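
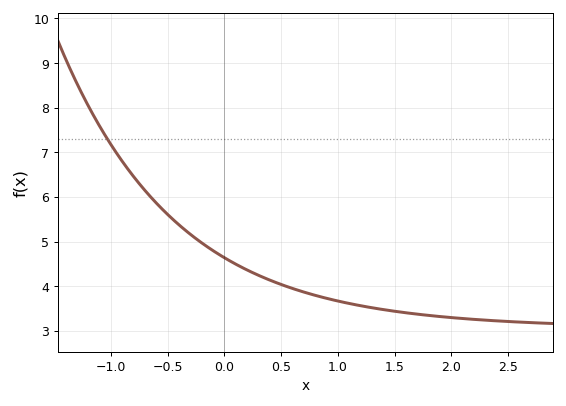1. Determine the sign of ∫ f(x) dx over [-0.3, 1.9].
positive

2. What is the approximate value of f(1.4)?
3.48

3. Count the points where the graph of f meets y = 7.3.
1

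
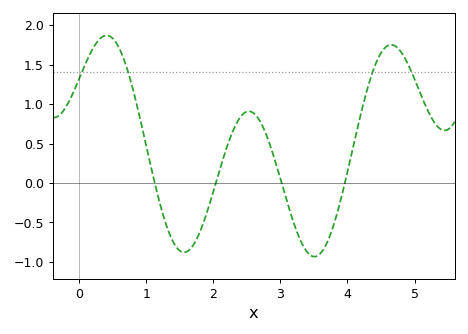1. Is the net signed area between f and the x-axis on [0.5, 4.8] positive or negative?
positive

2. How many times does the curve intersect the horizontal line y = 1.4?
4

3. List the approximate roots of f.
1.13, 2.04, 3.02, 3.96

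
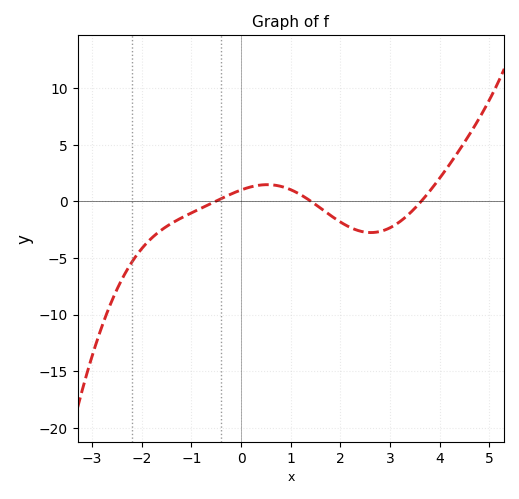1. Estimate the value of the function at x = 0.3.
1.37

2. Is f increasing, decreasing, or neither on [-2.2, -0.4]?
increasing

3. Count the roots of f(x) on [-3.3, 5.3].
3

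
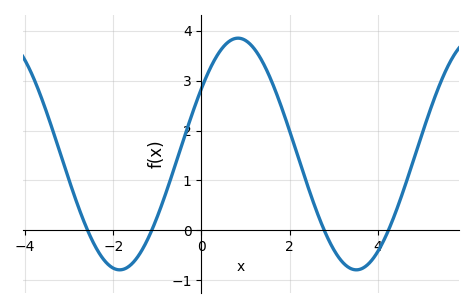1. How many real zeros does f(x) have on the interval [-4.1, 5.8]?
4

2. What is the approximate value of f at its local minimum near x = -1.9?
-0.8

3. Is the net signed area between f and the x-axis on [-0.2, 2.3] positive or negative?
positive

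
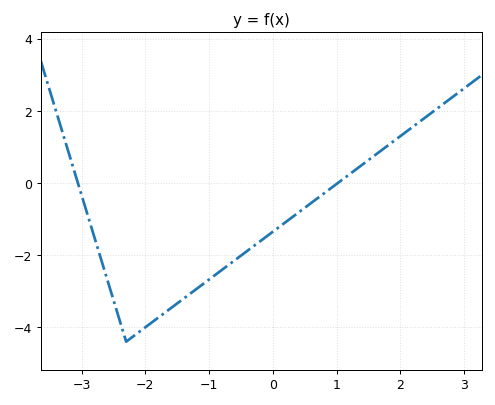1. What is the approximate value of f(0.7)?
-0.423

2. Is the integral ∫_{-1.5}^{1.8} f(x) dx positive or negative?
negative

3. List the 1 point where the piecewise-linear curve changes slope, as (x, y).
(-2.3, -4.4)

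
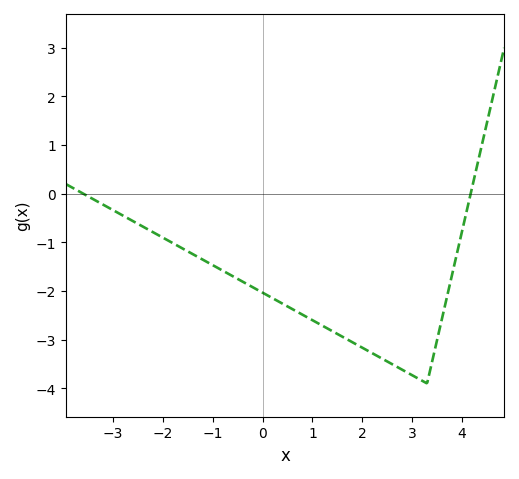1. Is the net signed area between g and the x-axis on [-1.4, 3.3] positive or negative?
negative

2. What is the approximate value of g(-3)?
-0.3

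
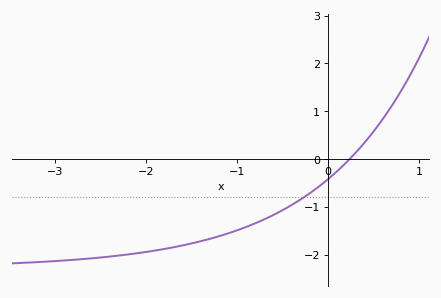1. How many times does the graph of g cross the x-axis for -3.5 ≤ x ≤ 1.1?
1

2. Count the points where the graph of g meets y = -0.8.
1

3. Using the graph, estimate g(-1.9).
-1.9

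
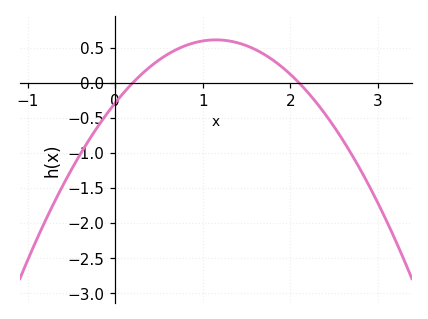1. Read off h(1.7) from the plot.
0.408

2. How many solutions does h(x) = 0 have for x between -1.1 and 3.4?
2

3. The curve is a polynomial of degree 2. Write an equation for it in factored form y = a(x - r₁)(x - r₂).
y = -0.68(x - 0.2)(x - 2.1)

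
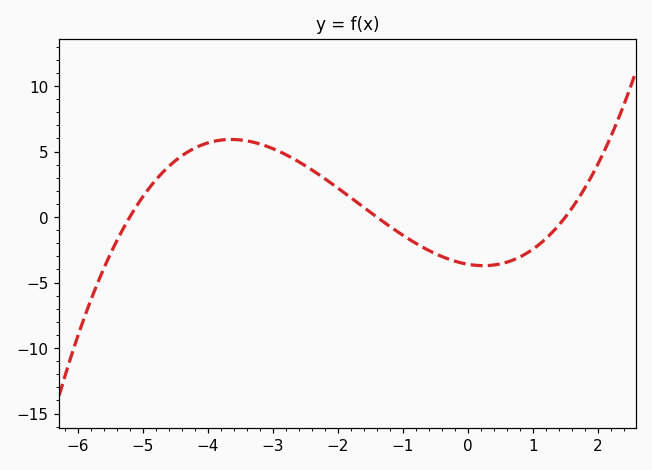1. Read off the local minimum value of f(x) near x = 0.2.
-3.71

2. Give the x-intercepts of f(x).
-5.2, -1.4, 1.5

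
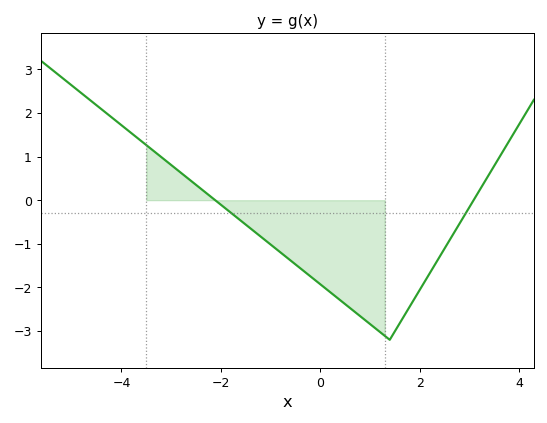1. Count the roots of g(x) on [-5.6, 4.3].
2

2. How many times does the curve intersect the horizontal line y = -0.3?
2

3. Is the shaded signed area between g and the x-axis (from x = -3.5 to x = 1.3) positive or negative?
negative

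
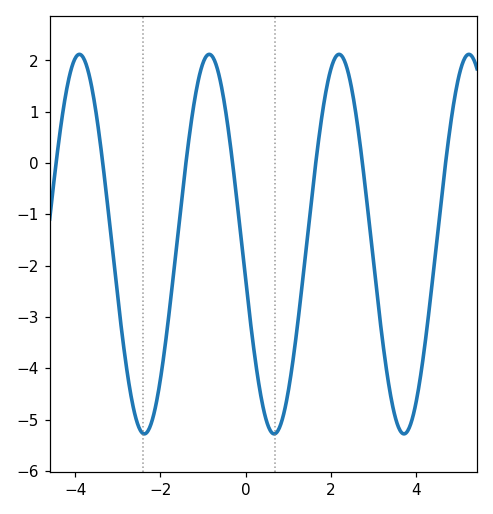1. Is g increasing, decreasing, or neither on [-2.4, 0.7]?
neither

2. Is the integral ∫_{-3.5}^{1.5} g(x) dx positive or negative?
negative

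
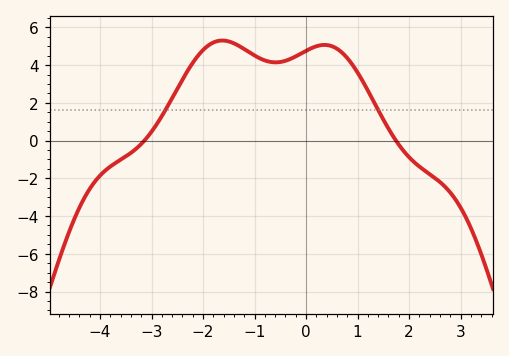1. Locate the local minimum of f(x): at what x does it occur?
-0.6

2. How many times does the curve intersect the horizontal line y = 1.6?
2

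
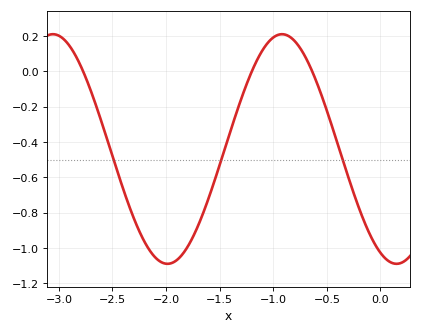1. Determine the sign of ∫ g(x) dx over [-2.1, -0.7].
negative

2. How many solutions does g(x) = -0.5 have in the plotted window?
3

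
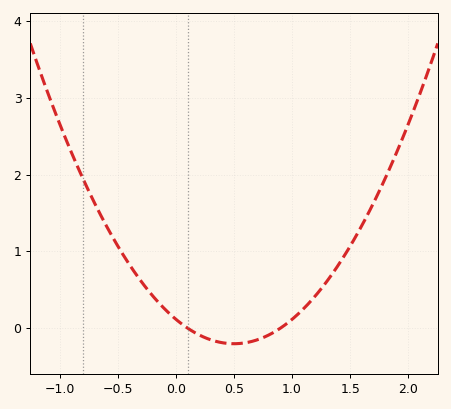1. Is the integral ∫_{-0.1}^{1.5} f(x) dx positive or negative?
positive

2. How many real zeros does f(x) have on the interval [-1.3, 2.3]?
2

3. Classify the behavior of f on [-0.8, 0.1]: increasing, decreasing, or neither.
decreasing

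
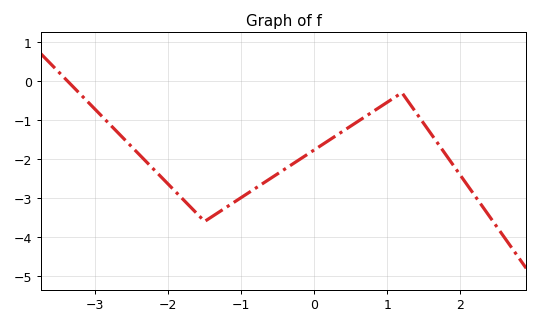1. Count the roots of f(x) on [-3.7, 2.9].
1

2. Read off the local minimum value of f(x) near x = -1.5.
-3.6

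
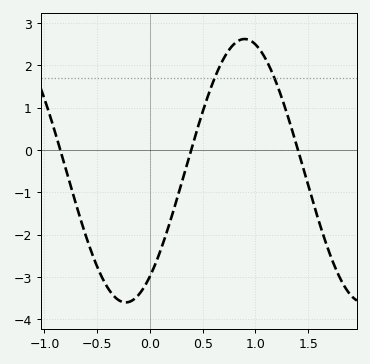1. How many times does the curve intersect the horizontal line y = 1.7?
2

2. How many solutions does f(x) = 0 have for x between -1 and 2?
3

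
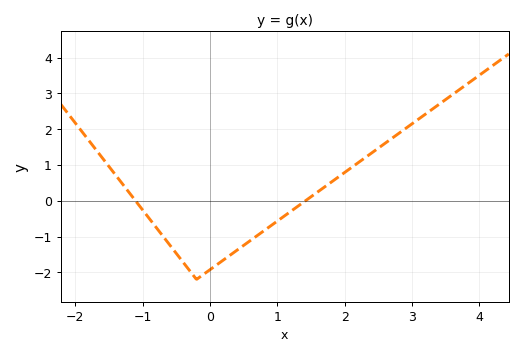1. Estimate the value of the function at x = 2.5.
1.47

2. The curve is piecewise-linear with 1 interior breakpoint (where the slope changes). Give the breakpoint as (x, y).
(-0.2, -2.2)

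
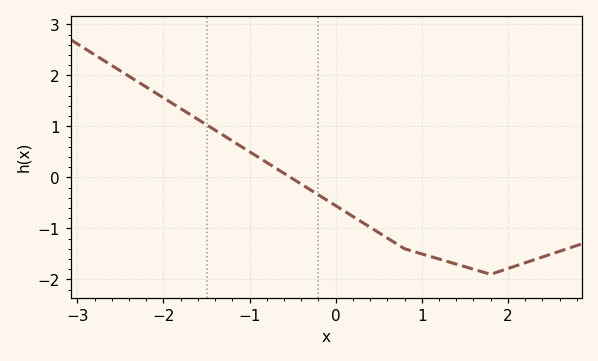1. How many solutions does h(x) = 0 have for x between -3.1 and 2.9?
1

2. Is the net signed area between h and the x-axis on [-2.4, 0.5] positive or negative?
positive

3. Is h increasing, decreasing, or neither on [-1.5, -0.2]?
decreasing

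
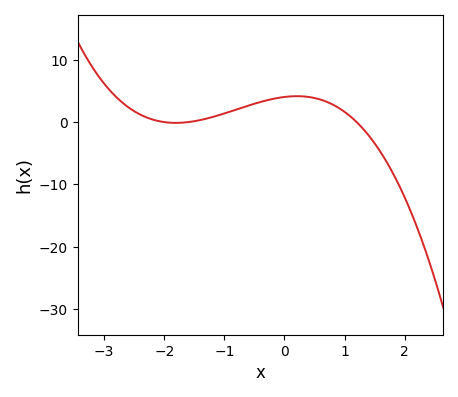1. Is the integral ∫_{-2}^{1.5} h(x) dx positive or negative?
positive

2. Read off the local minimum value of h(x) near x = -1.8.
0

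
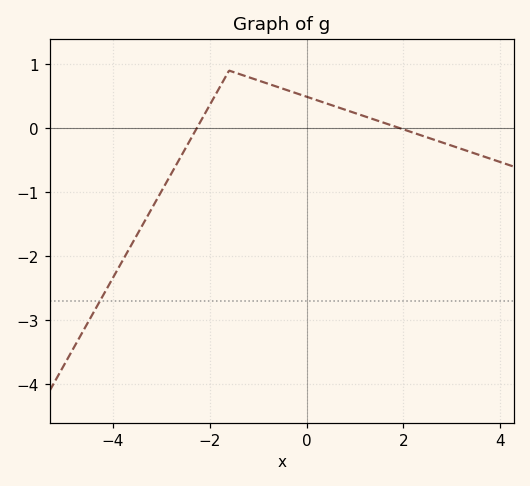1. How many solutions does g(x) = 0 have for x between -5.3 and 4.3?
2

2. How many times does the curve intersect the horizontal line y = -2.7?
1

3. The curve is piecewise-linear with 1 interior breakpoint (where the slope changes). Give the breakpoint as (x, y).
(-1.6, 0.9)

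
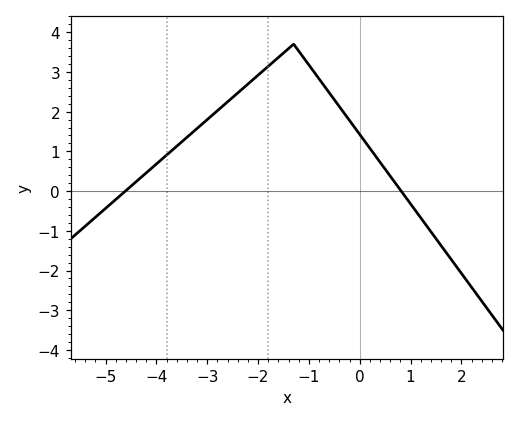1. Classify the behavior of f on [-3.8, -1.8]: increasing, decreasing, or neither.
increasing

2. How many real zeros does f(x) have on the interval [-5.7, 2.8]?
2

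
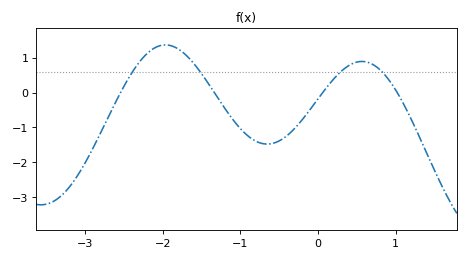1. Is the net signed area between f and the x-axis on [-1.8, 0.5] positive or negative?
negative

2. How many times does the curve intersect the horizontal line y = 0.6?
4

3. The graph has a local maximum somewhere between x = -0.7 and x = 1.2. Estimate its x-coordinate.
0.6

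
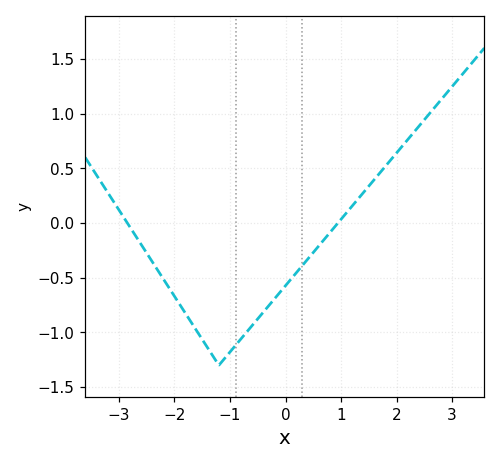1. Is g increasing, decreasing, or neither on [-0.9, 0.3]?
increasing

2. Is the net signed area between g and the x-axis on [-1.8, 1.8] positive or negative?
negative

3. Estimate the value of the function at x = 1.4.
0.3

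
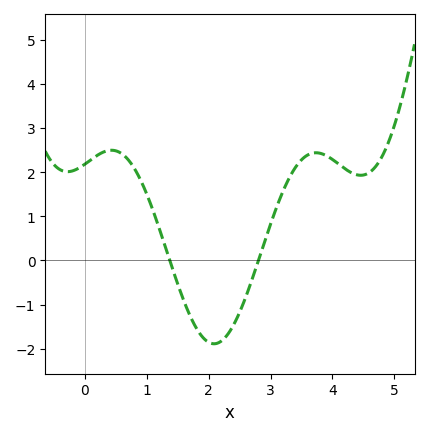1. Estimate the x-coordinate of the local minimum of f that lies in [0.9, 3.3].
2.09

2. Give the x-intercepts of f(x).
1.37, 2.8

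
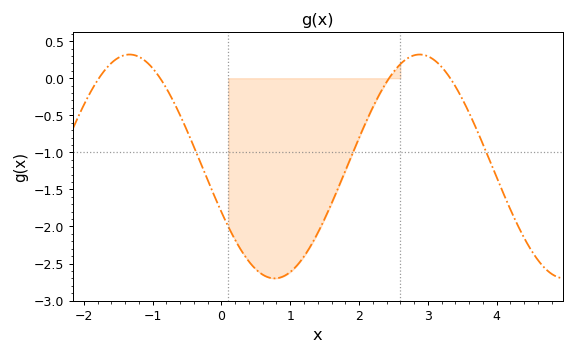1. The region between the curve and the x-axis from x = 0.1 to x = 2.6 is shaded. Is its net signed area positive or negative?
negative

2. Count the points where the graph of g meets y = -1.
3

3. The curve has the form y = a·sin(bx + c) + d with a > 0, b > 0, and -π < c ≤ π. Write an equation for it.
y = 1.51sin(1.5x - 2.7) - 1.19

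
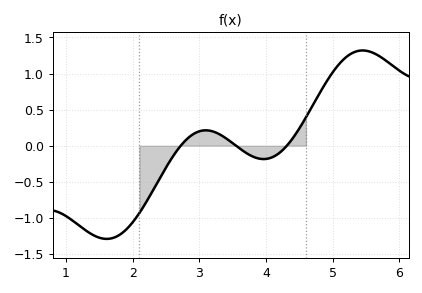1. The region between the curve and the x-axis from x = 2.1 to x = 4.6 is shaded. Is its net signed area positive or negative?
negative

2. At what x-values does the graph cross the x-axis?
2.7, 3.5, 4.3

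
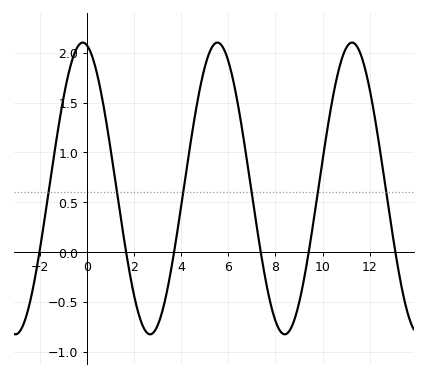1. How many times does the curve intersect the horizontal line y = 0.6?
6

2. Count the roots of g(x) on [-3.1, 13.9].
6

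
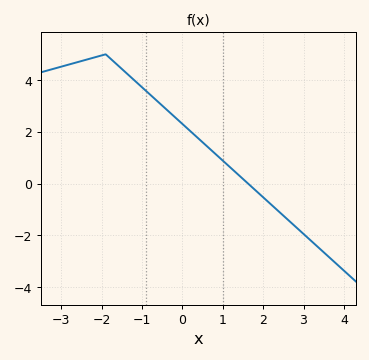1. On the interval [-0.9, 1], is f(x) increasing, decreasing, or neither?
decreasing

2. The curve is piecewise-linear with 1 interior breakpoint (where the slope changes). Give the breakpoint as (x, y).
(-1.9, 5)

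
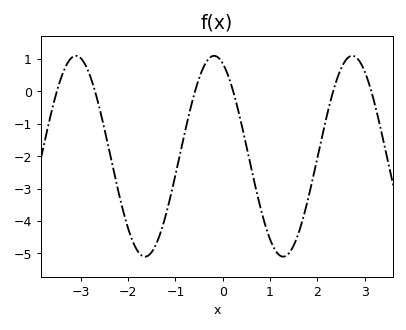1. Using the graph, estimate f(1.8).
-3.4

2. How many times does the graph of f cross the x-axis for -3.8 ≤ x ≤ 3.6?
6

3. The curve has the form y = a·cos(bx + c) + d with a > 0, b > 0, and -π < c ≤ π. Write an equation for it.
y = 3.1cos(2.1x + 0.39) - 2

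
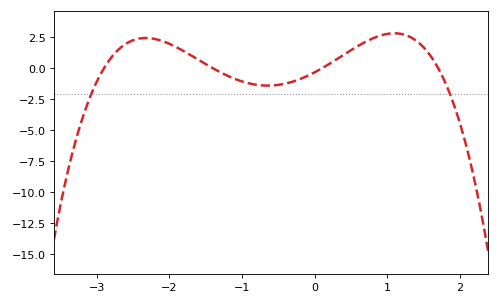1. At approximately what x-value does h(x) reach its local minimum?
-0.6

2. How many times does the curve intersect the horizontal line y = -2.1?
2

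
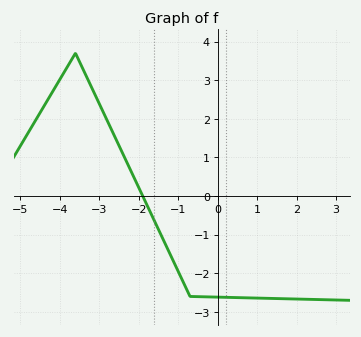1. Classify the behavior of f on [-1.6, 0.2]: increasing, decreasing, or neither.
decreasing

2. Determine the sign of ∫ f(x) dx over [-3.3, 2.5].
negative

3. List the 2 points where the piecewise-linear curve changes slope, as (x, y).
(-3.6, 3.7); (-0.7, -2.6)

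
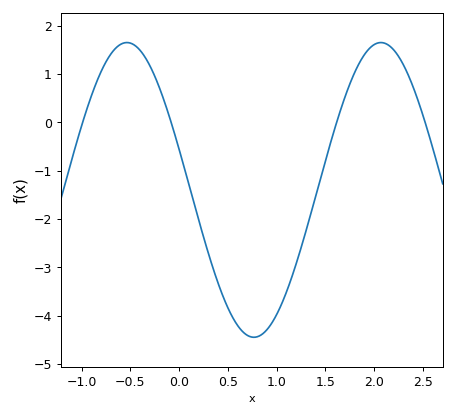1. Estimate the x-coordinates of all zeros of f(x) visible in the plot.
-0.99, -0.082, 1.62, 2.53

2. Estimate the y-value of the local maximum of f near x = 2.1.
1.65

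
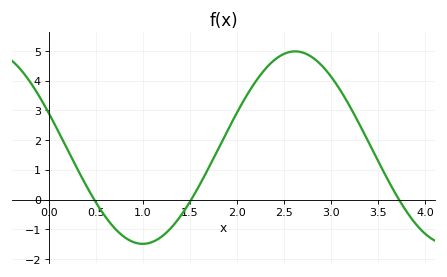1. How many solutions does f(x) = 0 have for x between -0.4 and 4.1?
3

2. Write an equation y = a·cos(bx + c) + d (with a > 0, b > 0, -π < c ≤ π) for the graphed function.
y = 3.24cos(1.94x + 1.2) + 1.75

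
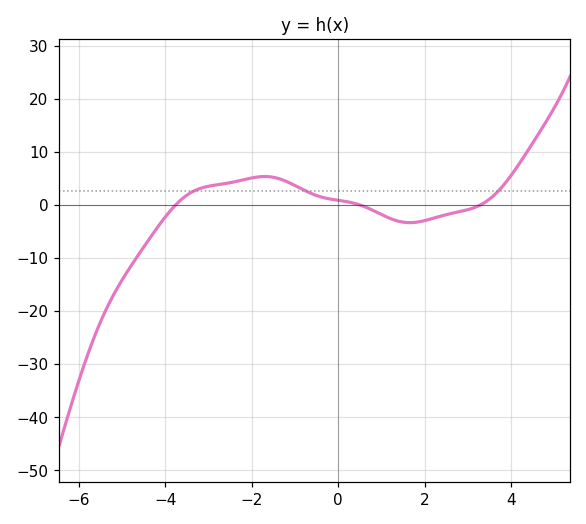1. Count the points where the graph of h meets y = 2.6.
3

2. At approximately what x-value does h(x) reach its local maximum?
-1.6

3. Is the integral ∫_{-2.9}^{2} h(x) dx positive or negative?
positive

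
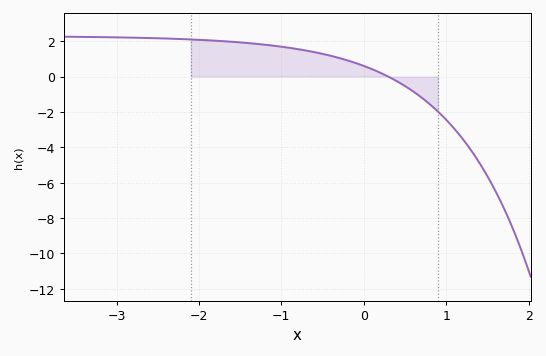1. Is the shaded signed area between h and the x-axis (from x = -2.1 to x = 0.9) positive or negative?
positive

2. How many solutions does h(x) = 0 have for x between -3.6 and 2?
1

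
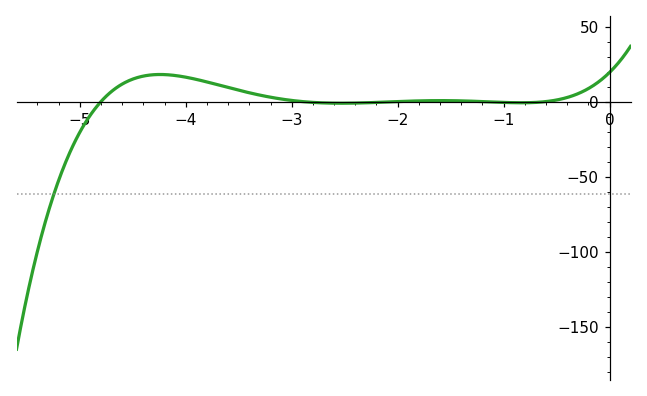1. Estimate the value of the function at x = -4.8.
0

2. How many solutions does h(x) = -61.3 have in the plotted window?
1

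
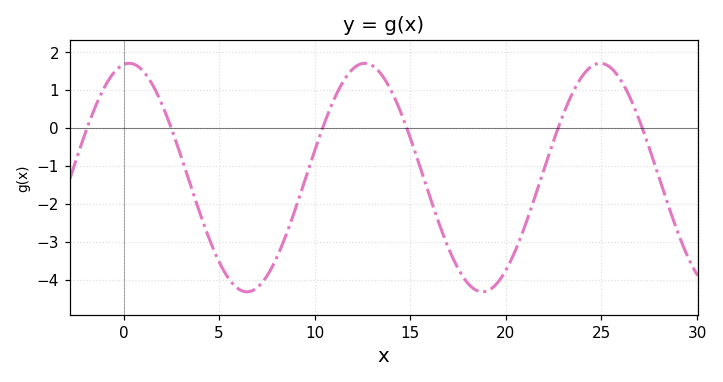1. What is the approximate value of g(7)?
-4.2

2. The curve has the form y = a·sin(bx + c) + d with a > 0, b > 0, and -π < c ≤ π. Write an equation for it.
y = 3.01sin(0.51x + 1.4) - 1.3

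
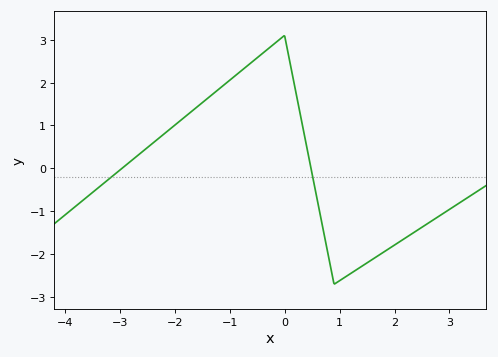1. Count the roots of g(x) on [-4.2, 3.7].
2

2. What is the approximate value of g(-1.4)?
1.63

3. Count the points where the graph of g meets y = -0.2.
2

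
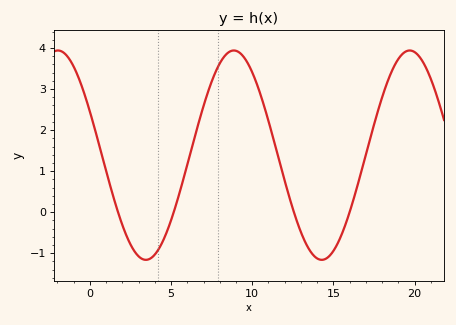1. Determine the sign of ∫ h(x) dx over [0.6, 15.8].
positive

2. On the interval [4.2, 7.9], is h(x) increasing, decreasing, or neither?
increasing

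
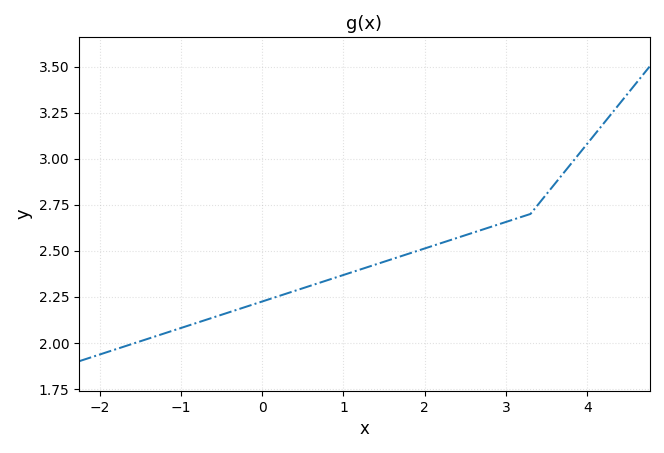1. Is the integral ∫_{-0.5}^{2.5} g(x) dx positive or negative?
positive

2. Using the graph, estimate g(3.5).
2.8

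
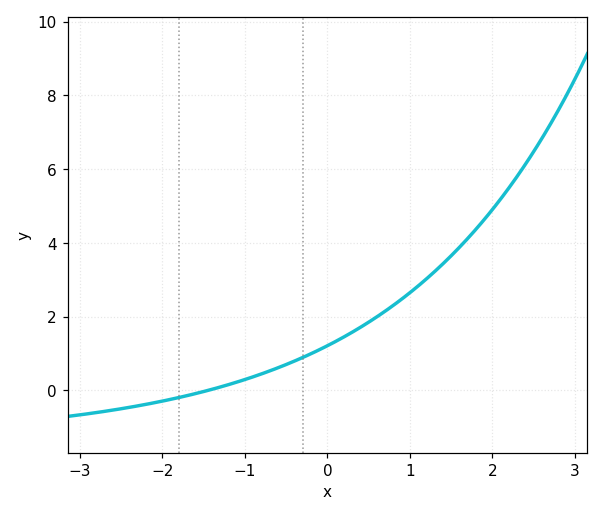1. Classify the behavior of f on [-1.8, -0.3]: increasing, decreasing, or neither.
increasing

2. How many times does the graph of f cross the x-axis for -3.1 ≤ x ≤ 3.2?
1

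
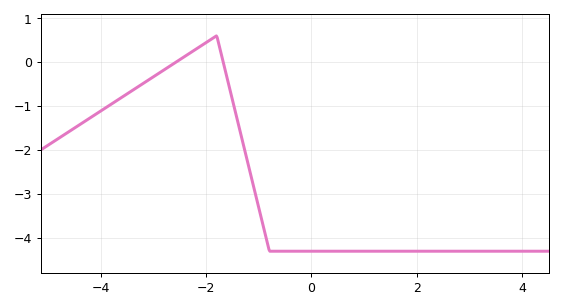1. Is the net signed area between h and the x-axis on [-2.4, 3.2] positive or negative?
negative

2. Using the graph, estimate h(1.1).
-4.3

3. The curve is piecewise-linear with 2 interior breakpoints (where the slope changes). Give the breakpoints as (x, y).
(-1.8, 0.6); (-0.8, -4.3)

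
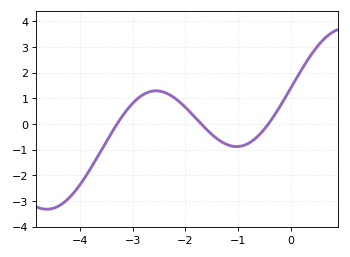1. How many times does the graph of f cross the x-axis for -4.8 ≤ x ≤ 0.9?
3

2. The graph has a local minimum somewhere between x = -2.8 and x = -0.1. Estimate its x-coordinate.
-1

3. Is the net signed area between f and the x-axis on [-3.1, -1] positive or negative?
positive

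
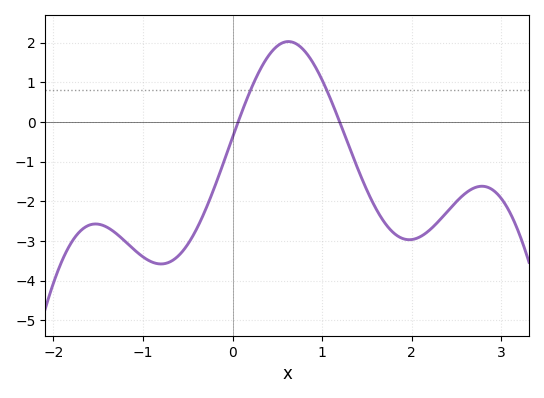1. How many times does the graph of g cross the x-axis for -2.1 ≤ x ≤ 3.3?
2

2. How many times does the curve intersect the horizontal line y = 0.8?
2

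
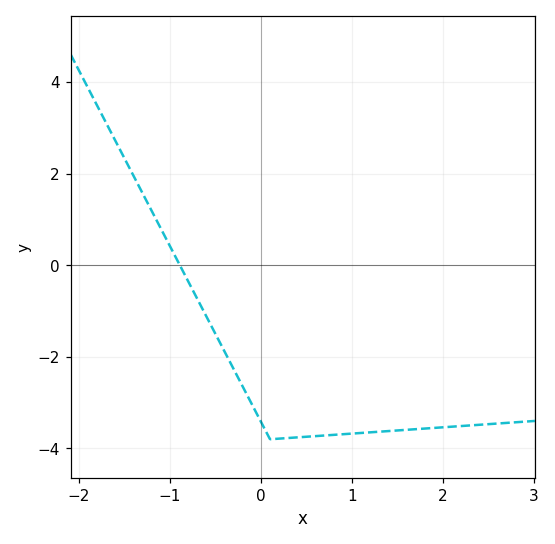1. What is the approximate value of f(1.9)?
-3.6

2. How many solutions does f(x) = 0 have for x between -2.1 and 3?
1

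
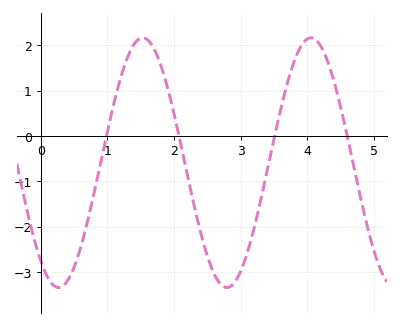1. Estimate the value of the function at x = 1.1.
0.7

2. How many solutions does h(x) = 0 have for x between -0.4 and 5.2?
4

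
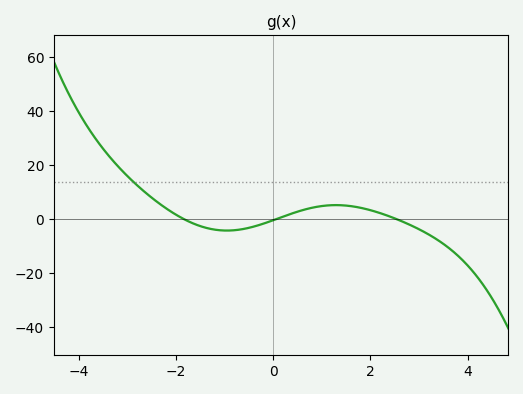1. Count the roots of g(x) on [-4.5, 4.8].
3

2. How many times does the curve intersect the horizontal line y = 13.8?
1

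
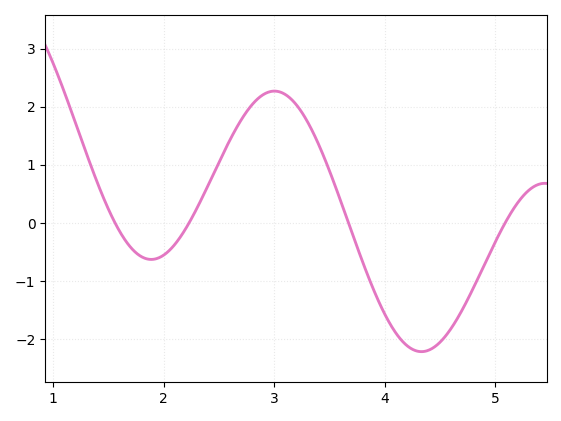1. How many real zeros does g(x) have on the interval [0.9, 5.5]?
4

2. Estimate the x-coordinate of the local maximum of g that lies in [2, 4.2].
3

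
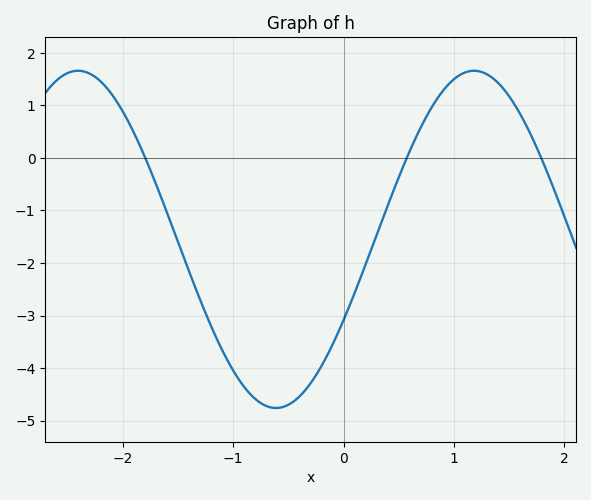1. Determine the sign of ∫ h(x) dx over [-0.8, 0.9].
negative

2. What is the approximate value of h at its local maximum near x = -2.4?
1.66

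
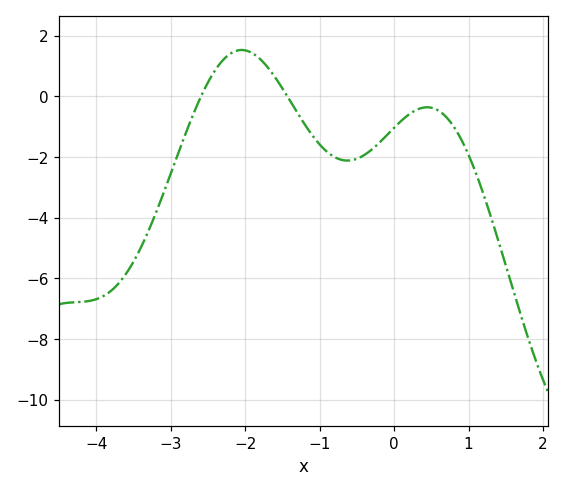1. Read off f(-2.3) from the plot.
1.19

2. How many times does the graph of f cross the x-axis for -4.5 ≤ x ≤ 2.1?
2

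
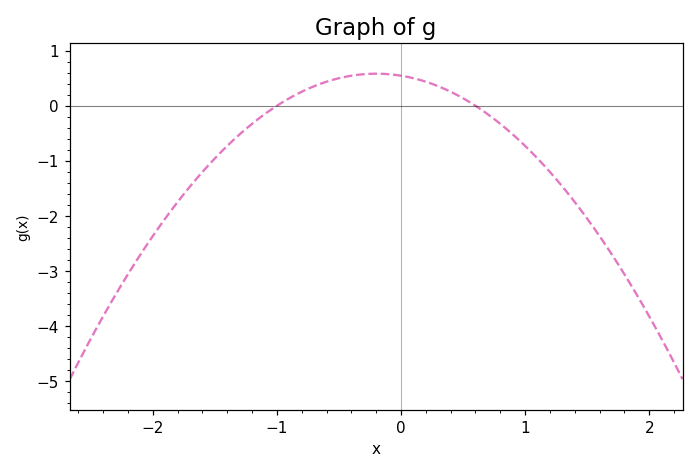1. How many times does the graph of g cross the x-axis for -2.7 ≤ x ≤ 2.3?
2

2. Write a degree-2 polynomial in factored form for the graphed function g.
y = -0.91(x + 1)(x - 0.6)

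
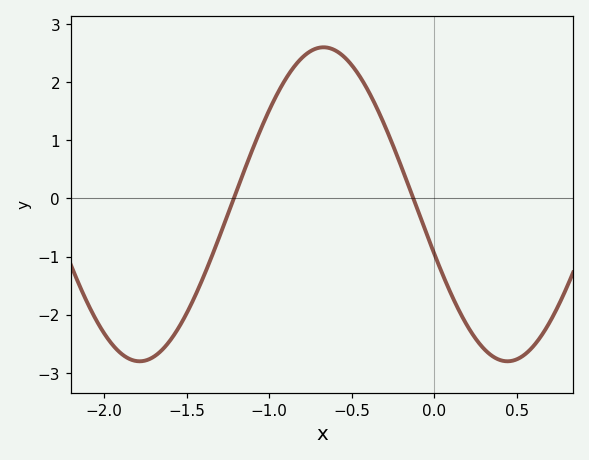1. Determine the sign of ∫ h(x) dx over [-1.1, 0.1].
positive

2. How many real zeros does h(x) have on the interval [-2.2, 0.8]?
2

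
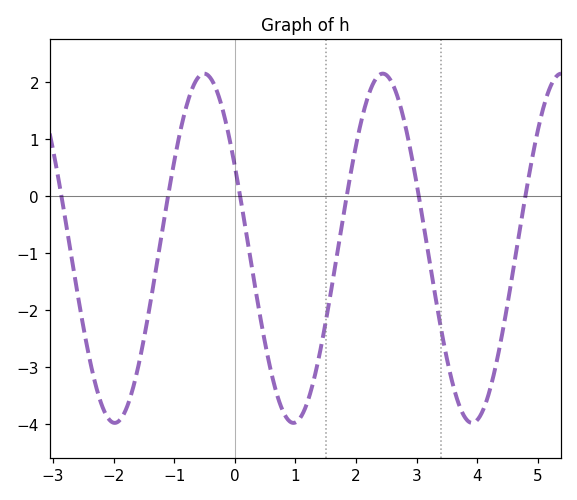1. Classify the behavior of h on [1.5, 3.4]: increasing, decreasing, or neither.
neither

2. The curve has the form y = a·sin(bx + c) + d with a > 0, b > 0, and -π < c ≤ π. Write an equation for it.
y = 3.06sin(2.1x + 2.7) - 0.92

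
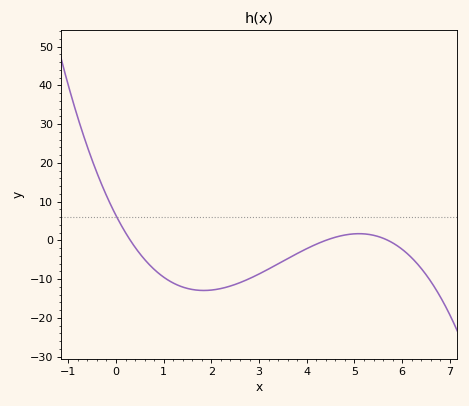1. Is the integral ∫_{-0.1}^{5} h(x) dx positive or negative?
negative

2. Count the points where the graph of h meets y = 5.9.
1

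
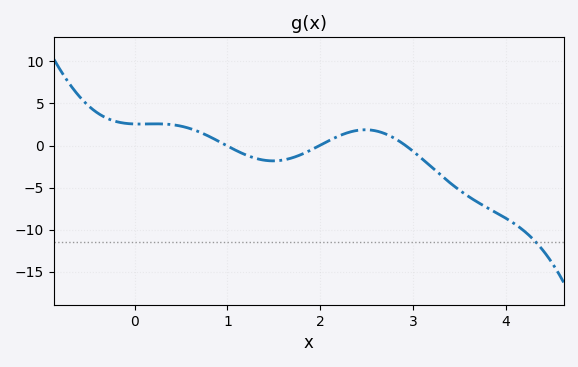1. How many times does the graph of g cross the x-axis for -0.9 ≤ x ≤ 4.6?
3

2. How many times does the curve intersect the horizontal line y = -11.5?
1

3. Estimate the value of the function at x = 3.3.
-3.5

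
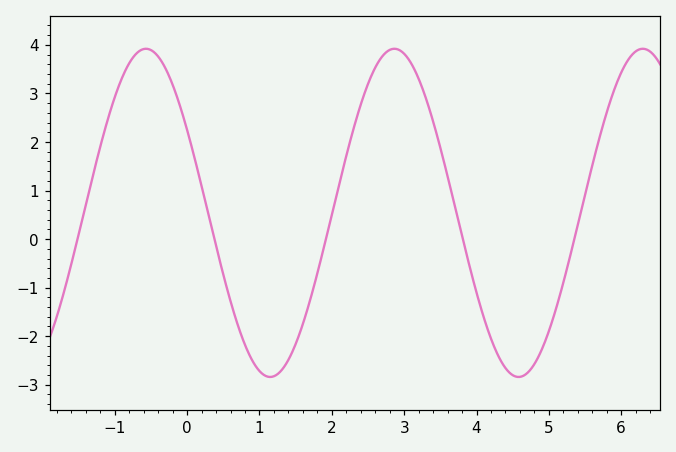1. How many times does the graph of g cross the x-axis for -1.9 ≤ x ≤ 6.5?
5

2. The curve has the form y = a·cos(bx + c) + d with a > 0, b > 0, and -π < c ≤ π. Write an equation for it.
y = 3.38cos(1.8x + 1) + 0.54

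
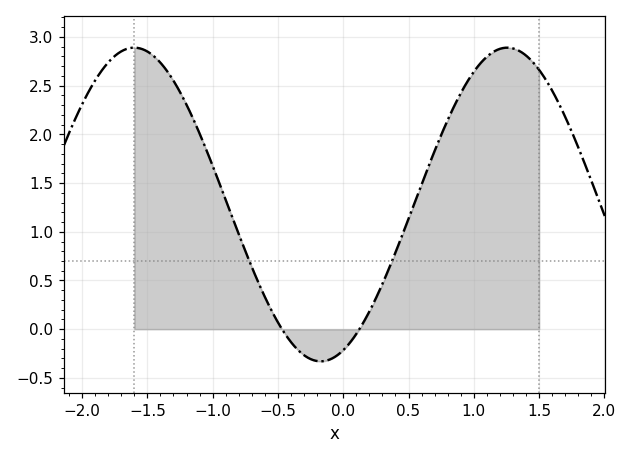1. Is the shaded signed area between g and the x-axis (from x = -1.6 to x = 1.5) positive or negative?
positive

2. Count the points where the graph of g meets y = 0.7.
2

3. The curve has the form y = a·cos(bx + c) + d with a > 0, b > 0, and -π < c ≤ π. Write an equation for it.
y = 1.61cos(2.2x - 2.8) + 1.28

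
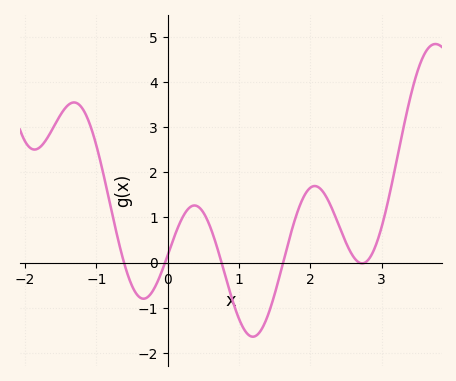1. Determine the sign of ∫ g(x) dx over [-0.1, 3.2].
positive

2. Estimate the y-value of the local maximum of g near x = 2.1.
1.7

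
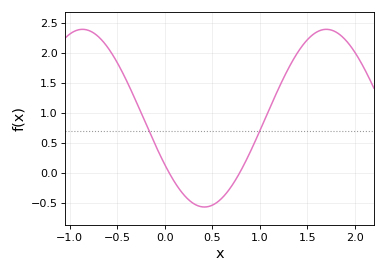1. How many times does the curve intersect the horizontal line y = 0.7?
2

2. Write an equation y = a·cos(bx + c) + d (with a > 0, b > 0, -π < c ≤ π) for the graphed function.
y = 1.48cos(2.45x + 2.12) + 0.91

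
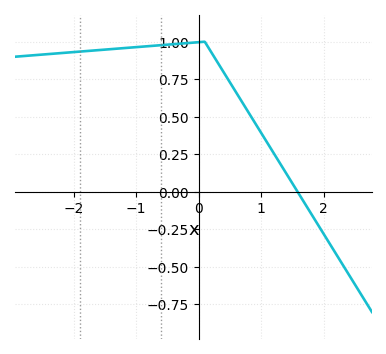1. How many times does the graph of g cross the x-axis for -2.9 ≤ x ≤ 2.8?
1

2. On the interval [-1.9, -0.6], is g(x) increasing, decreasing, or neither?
increasing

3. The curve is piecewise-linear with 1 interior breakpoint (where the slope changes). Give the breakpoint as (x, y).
(0.1, 1)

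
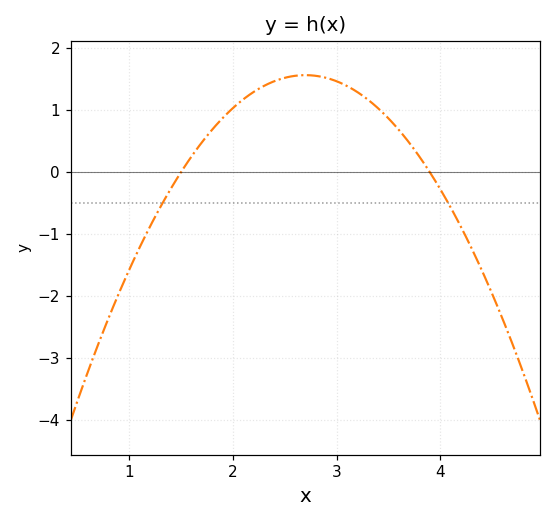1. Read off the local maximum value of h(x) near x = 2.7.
1.6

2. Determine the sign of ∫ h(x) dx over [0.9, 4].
positive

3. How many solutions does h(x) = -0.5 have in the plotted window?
2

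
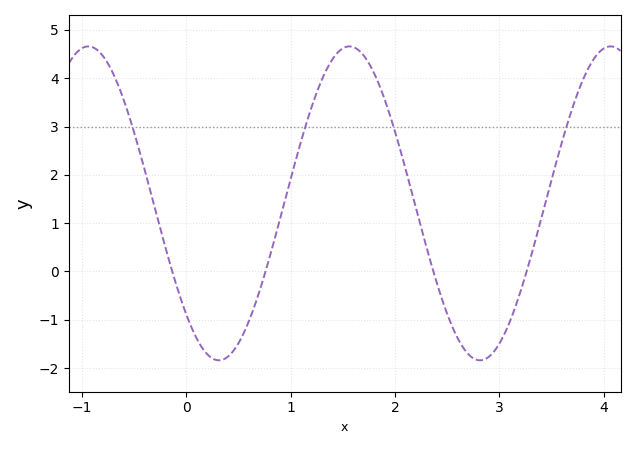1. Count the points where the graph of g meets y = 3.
4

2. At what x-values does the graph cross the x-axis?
-0.1, 0.8, 2.4, 3.3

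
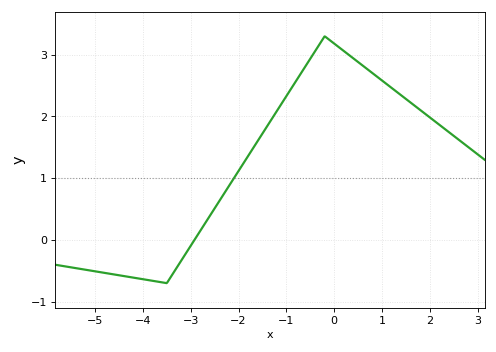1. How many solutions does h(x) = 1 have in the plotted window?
1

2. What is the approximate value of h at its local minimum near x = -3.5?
-0.7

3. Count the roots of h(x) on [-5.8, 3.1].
1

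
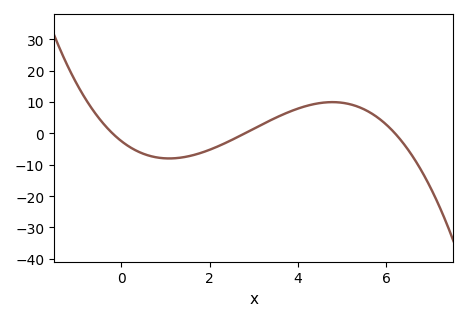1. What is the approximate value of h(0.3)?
-5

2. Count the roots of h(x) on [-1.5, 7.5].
3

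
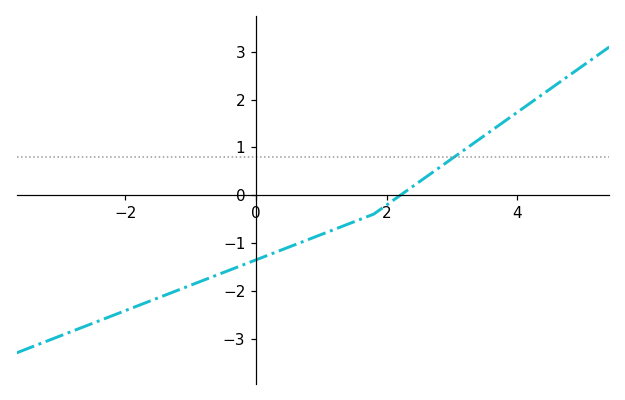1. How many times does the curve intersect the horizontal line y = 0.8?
1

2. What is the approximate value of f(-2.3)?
-2.6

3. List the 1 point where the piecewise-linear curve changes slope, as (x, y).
(1.8, -0.4)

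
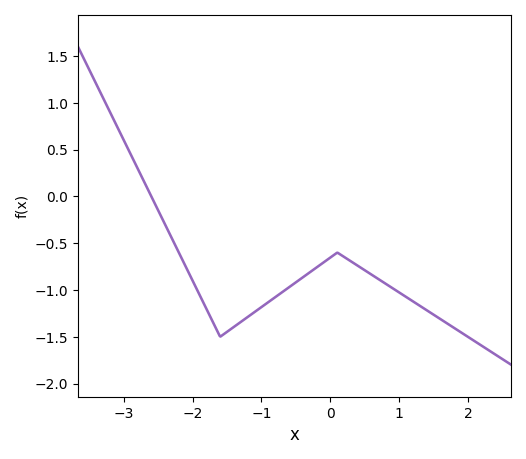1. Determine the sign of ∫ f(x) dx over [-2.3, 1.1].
negative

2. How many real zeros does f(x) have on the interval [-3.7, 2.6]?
1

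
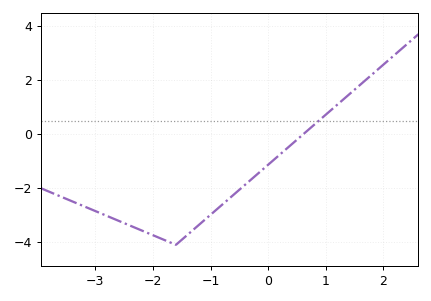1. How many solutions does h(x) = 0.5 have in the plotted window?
1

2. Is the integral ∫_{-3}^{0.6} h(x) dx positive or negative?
negative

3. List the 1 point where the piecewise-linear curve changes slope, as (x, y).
(-1.6, -4.1)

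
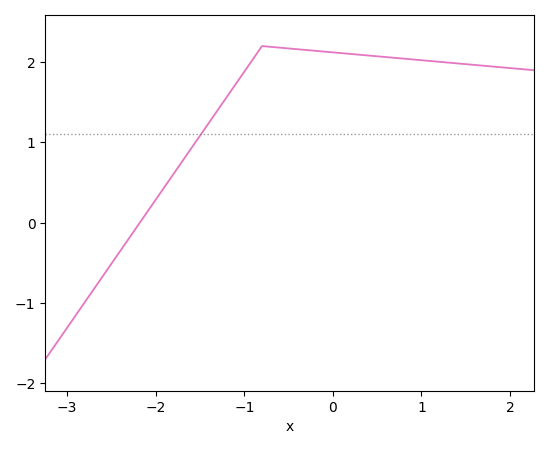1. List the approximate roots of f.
-2.18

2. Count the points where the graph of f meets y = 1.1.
1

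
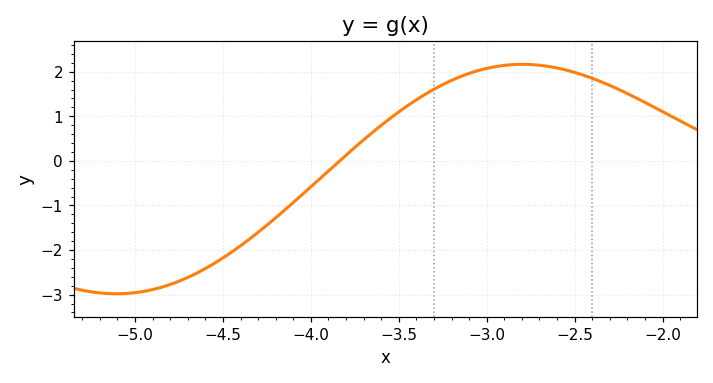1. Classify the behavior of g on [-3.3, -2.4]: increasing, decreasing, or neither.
neither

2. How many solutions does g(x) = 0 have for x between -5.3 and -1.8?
1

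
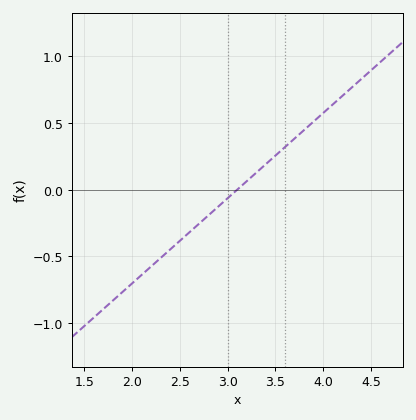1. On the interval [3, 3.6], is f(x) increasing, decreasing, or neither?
increasing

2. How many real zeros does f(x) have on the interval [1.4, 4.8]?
1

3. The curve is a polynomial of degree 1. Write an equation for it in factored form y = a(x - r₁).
y = 0.64(x - 3.1)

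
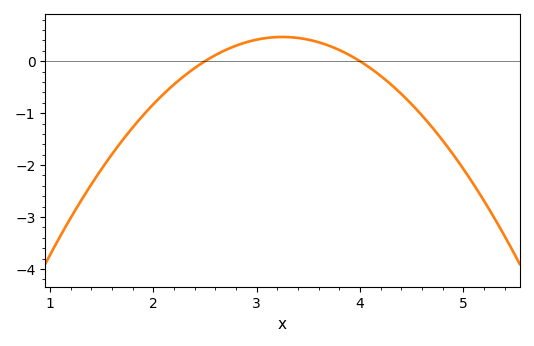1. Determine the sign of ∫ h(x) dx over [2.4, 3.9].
positive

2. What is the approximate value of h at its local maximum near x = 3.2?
0.467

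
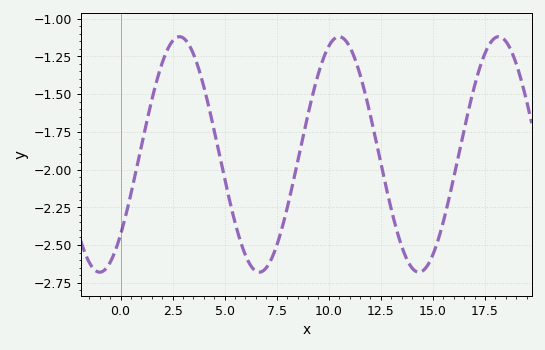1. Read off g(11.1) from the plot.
-1.21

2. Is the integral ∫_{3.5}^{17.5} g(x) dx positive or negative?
negative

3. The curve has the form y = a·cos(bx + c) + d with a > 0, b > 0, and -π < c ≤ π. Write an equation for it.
y = 0.78cos(0.82x - 2.32) - 1.9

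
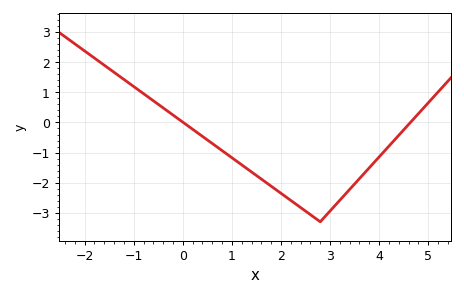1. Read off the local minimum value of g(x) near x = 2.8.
-3.3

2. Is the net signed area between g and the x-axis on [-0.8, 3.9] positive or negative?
negative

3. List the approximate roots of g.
0.008, 4.64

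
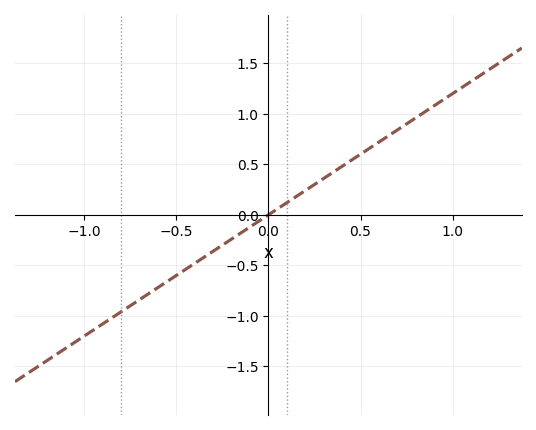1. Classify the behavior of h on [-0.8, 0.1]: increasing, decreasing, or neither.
increasing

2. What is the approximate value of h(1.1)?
1.3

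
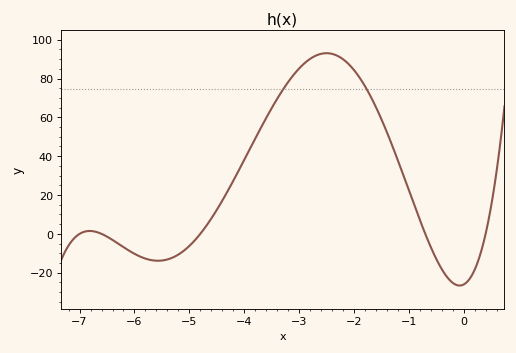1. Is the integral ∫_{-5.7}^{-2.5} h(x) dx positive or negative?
positive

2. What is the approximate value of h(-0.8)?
8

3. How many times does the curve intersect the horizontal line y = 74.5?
2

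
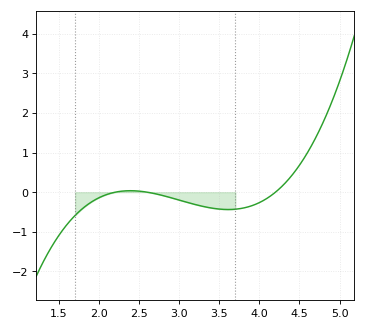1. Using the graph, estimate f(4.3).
0.186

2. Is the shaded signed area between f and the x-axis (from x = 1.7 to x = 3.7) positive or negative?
negative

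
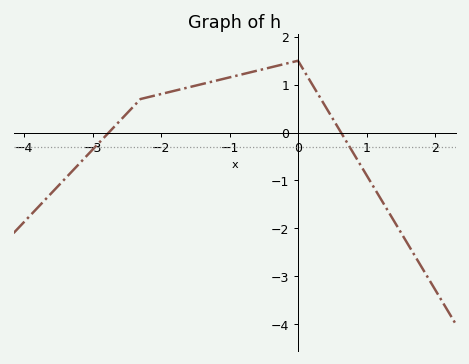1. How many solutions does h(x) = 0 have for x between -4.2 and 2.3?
2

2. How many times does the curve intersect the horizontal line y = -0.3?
2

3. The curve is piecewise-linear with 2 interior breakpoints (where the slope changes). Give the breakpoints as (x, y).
(-2.3, 0.7); (0, 1.5)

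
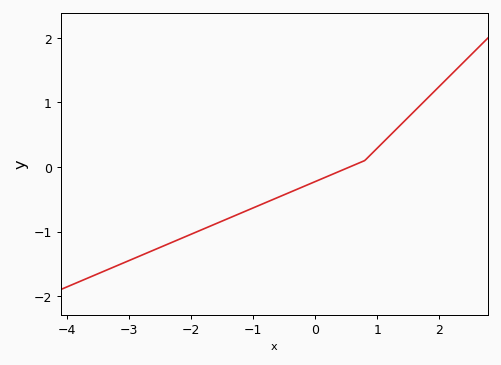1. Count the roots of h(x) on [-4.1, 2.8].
1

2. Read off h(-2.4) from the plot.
-1.21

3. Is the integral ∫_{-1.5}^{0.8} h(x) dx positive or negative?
negative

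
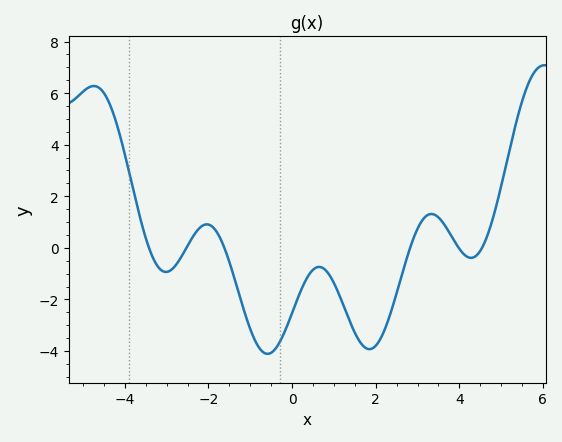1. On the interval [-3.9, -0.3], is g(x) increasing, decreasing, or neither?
neither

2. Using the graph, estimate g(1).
-1.36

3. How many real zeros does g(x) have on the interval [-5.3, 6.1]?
6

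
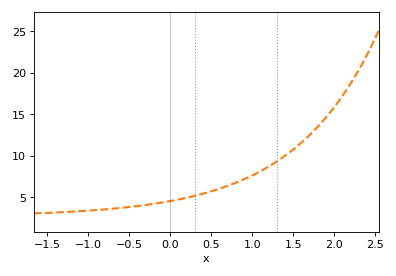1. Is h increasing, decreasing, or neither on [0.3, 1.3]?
increasing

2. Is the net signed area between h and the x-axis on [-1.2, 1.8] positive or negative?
positive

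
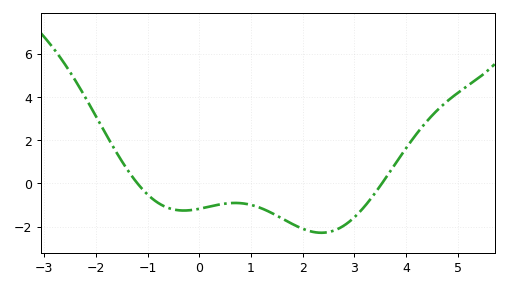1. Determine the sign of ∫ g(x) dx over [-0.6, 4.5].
negative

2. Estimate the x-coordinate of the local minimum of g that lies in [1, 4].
2.4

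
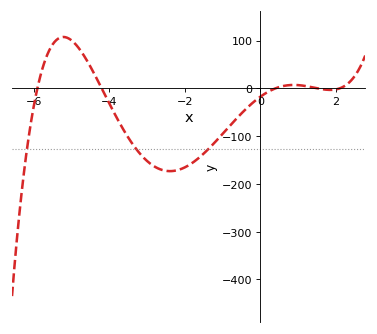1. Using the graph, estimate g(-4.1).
-20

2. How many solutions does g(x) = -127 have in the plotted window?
3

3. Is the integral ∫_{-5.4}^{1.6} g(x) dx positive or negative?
negative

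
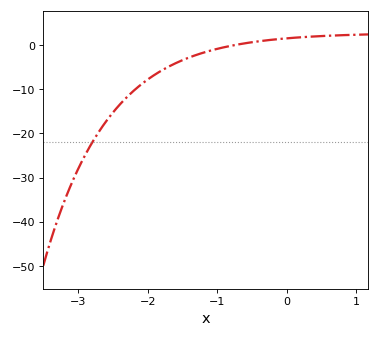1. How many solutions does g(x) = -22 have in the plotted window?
1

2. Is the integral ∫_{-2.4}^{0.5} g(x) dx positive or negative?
negative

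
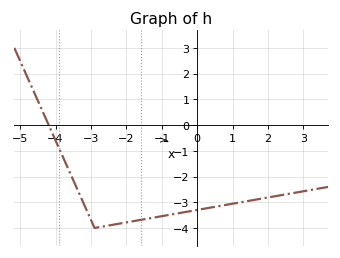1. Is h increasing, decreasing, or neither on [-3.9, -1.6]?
neither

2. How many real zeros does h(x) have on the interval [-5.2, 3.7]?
1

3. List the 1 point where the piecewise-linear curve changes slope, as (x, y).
(-2.9, -4)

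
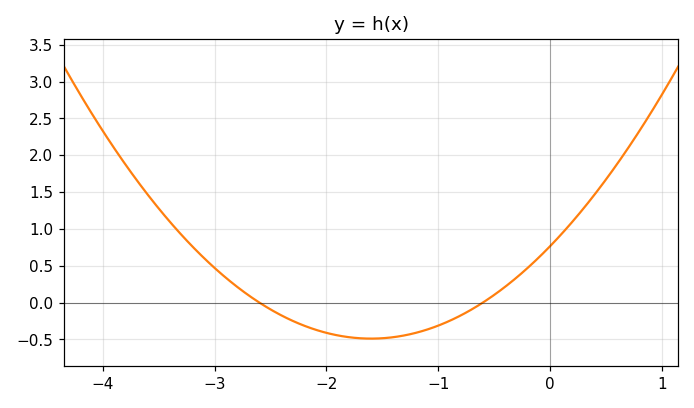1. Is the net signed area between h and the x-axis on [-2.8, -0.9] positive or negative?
negative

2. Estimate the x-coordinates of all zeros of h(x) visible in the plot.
-2.6, -0.6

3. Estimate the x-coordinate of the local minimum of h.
-1.6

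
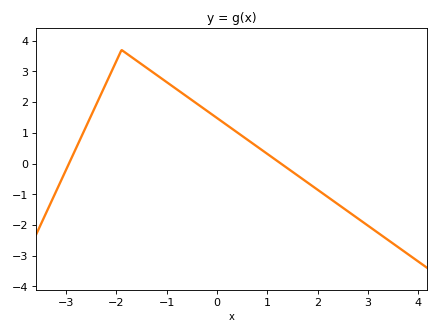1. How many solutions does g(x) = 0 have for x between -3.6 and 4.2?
2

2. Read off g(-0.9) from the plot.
2.53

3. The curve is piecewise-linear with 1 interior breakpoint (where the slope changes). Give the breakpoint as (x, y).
(-1.9, 3.7)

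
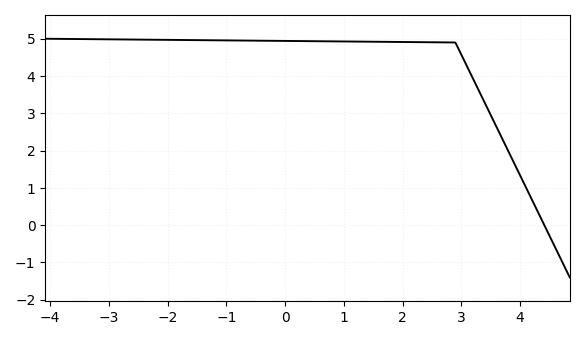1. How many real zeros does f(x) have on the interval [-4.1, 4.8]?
1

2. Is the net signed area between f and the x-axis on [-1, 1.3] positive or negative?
positive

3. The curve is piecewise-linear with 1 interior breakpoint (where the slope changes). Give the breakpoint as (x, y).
(2.9, 4.9)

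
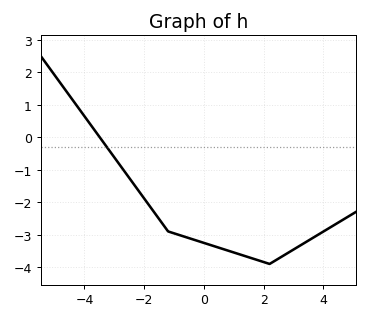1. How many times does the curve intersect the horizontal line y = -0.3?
1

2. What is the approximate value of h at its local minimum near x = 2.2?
-3.9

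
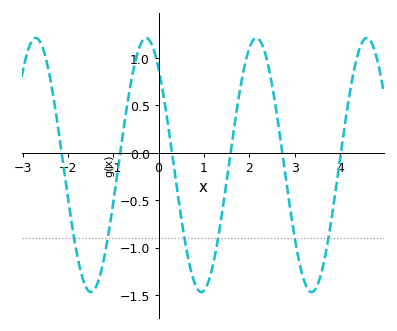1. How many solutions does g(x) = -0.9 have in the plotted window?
6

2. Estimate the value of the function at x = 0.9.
-1.45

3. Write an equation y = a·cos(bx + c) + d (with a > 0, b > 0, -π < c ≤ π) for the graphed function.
y = 1.34cos(2.6x + 0.71) - 0.13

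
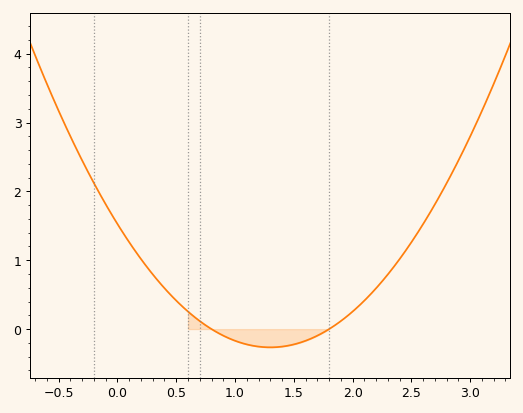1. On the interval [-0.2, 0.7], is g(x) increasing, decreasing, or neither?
decreasing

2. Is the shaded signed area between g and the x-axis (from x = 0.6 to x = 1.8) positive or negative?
negative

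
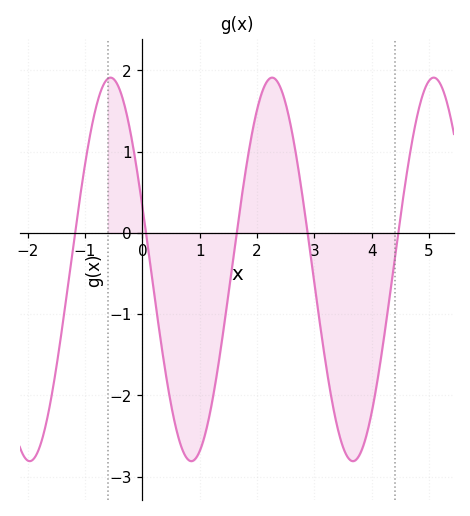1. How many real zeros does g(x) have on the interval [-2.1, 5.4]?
5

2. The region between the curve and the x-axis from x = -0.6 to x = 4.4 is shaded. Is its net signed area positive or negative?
negative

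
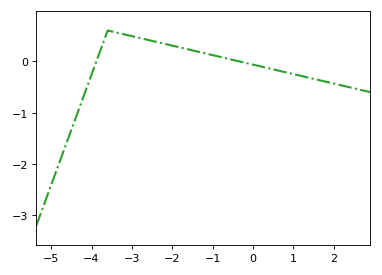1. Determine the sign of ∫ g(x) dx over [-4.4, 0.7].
positive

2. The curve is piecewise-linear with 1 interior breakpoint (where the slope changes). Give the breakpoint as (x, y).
(-3.6, 0.6)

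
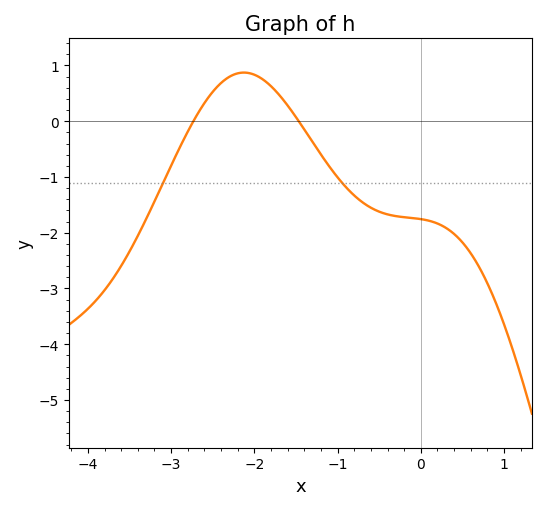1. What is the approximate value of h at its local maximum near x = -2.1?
0.9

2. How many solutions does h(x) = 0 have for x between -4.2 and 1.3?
2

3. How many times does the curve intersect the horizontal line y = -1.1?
2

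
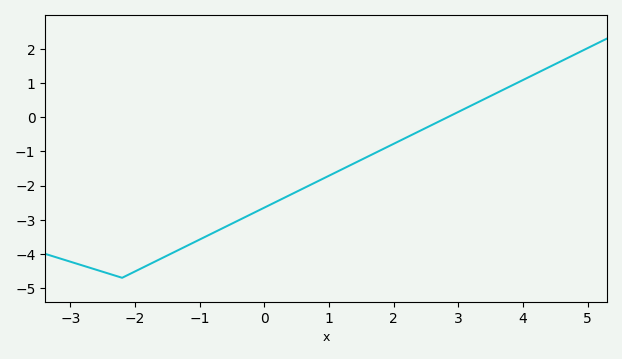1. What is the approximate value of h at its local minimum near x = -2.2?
-4.7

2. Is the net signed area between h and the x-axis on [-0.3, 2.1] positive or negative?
negative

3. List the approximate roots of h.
2.84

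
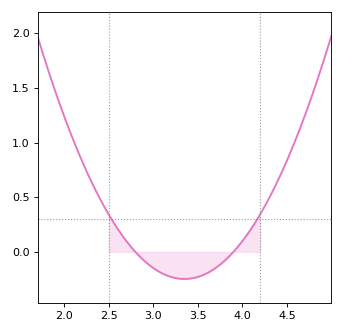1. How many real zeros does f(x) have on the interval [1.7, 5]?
2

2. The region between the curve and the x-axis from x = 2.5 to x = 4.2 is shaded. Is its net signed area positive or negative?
negative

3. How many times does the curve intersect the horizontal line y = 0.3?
2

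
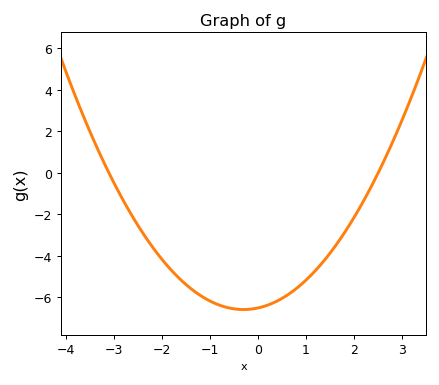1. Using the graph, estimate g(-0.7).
-6.4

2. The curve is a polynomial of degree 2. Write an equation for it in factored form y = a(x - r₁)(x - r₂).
y = 0.84(x + 3.1)(x - 2.5)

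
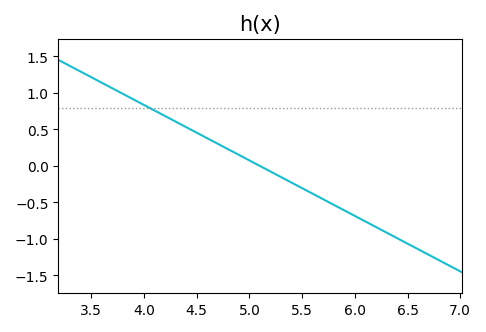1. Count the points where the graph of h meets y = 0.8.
1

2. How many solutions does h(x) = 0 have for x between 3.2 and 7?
1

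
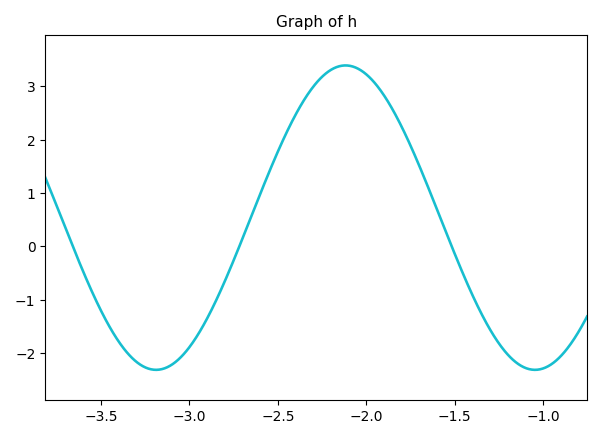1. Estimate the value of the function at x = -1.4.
-0.9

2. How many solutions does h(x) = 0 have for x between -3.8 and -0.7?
3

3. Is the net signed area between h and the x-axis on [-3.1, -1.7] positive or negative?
positive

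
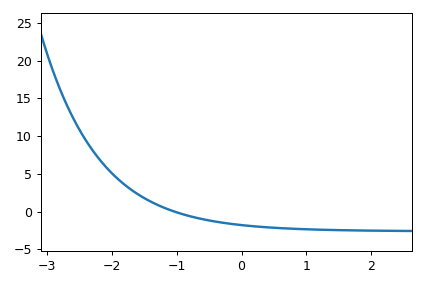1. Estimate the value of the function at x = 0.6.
-2.18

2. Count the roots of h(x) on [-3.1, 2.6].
1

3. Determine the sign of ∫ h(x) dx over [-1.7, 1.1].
negative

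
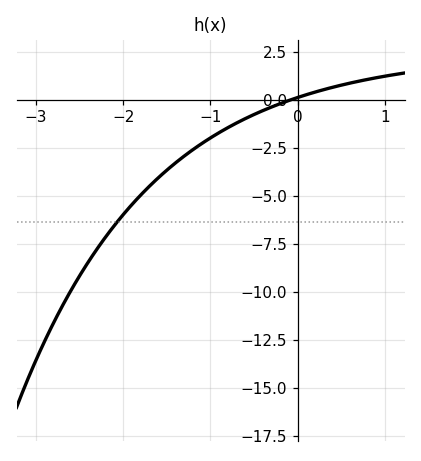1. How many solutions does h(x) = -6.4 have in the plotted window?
1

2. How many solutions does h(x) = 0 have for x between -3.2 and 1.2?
1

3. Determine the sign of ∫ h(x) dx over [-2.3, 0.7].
negative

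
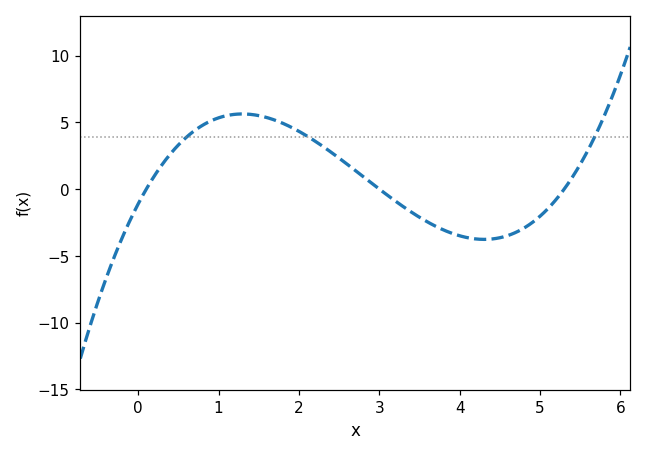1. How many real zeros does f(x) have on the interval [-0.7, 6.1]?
3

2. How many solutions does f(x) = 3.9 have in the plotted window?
3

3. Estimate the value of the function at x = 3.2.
-0.898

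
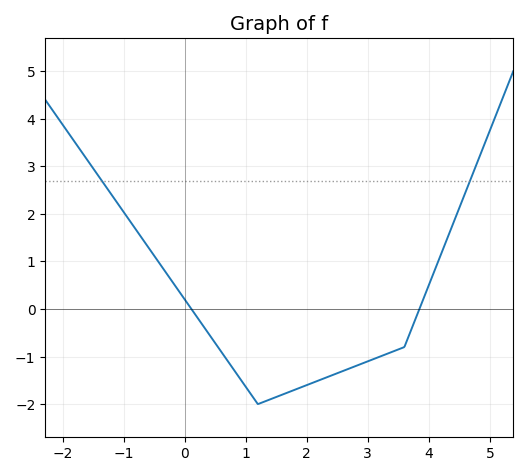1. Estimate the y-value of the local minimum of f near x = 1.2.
-2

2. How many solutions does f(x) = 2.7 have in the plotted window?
2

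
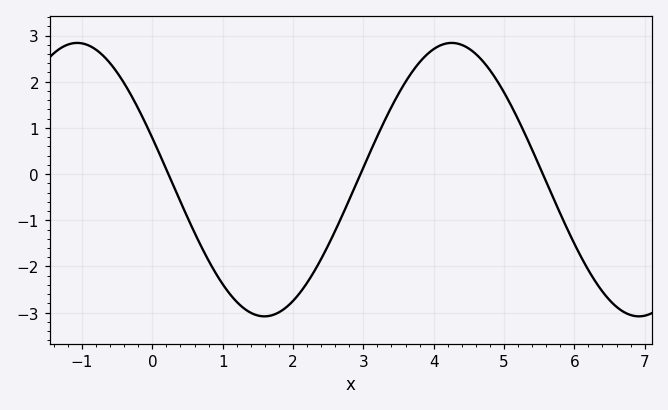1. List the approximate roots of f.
0.228, 2.96, 5.55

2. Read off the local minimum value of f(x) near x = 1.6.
-3.08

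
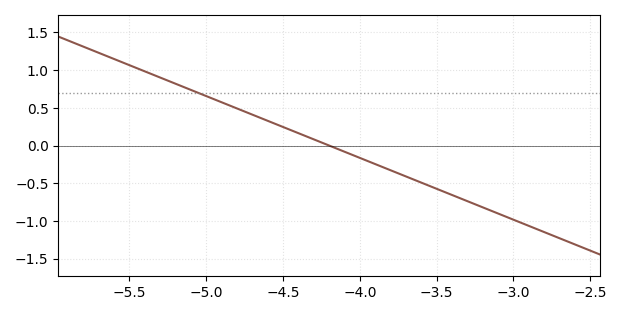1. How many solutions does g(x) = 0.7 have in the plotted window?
1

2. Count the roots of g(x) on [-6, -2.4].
1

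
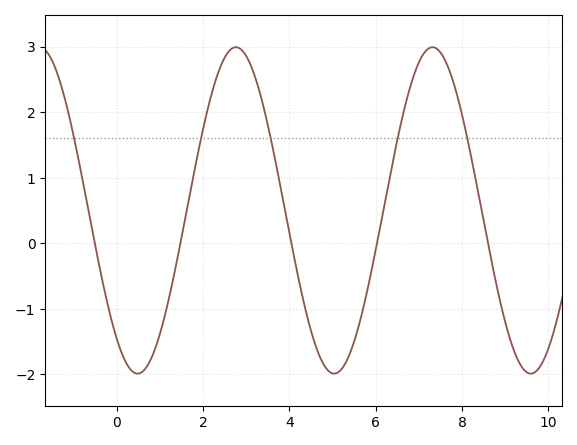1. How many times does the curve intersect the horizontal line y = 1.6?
5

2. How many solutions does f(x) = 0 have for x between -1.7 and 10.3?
5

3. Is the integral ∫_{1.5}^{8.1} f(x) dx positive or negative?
positive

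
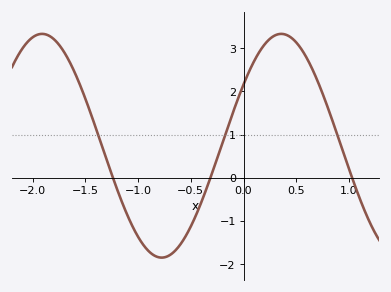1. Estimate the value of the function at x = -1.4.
1.1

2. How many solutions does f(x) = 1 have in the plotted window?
3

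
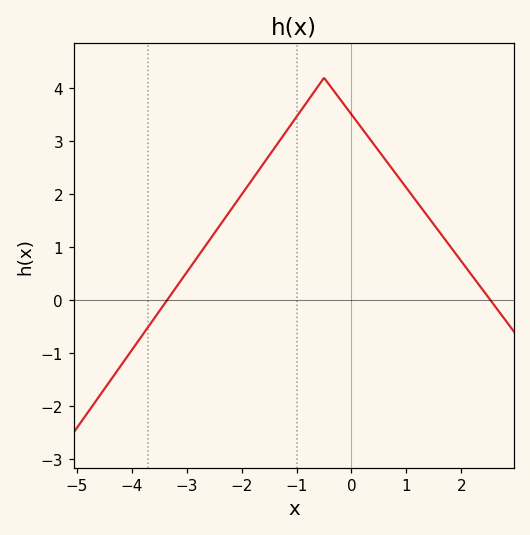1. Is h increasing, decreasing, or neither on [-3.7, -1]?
increasing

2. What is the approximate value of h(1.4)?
1.57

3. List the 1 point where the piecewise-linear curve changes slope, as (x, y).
(-0.5, 4.2)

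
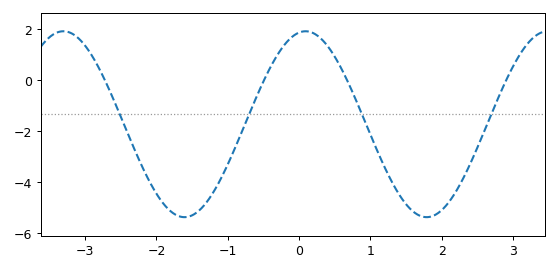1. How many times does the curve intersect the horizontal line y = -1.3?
4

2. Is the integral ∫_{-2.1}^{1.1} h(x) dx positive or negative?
negative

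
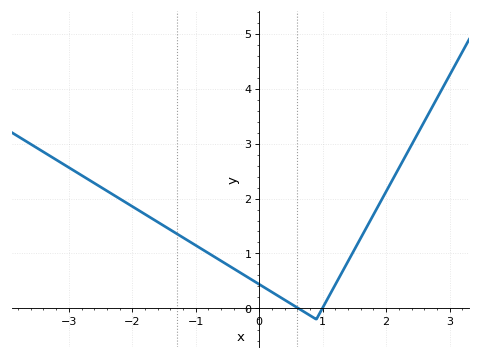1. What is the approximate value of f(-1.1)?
1.2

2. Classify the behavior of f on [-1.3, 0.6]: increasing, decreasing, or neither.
decreasing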